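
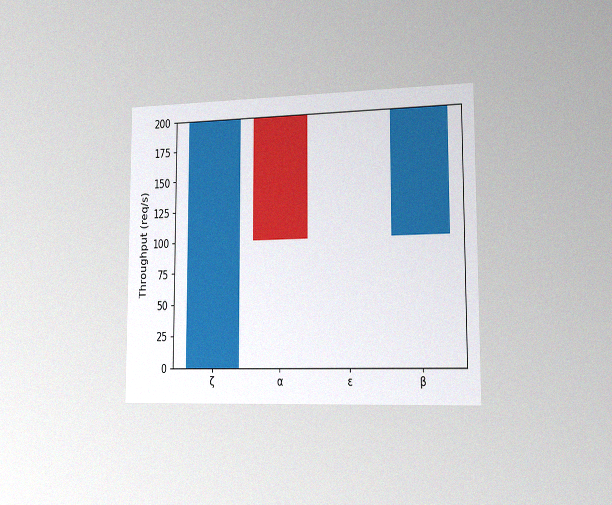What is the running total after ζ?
The chart is viewed slightly from the right, with some photo noise. After ζ the running total reaches 200req/s.

200req/s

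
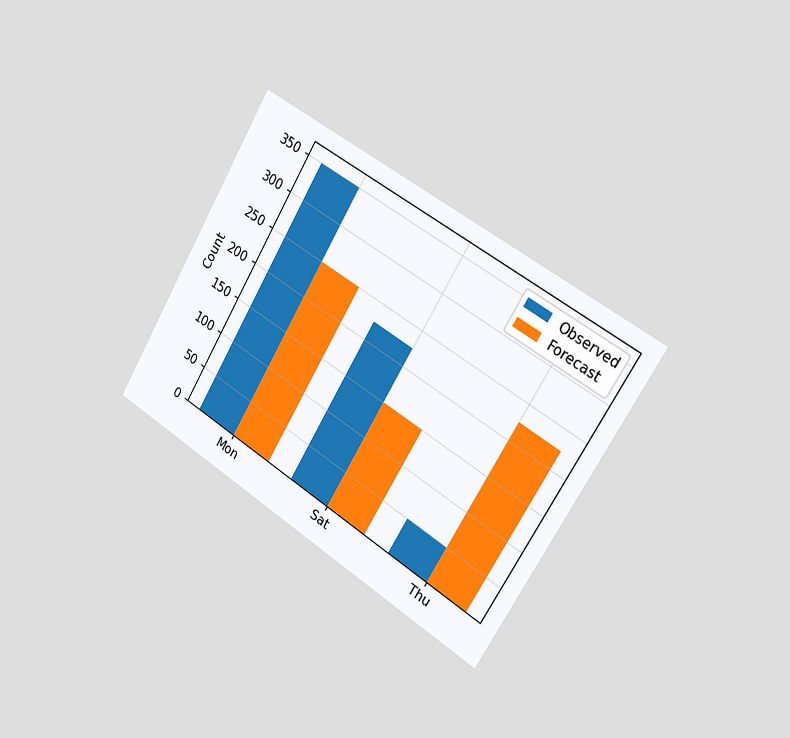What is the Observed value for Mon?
The chart is tilted about 31° clockwise and viewed slightly from the right. The Observed bar at Mon reaches 350 on the y-axis.

350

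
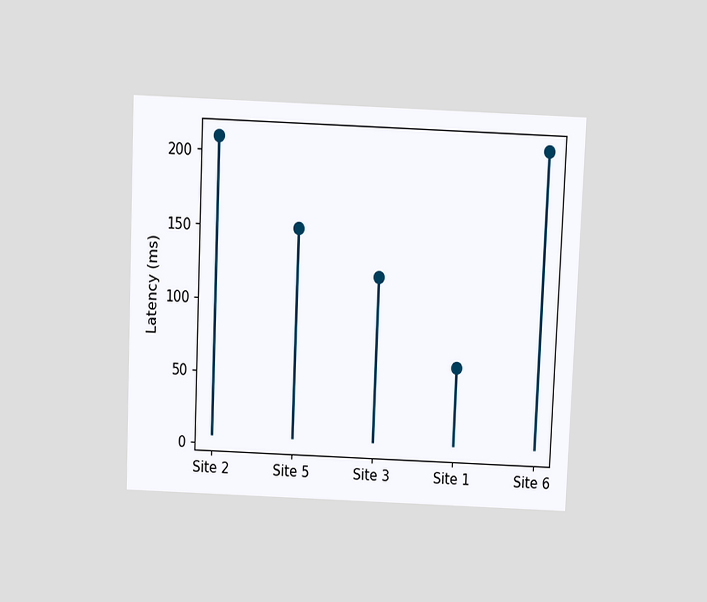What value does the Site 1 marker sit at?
The chart is tilted about 2° clockwise and viewed slightly from above. The Site 1 marker sits at 60ms.

60ms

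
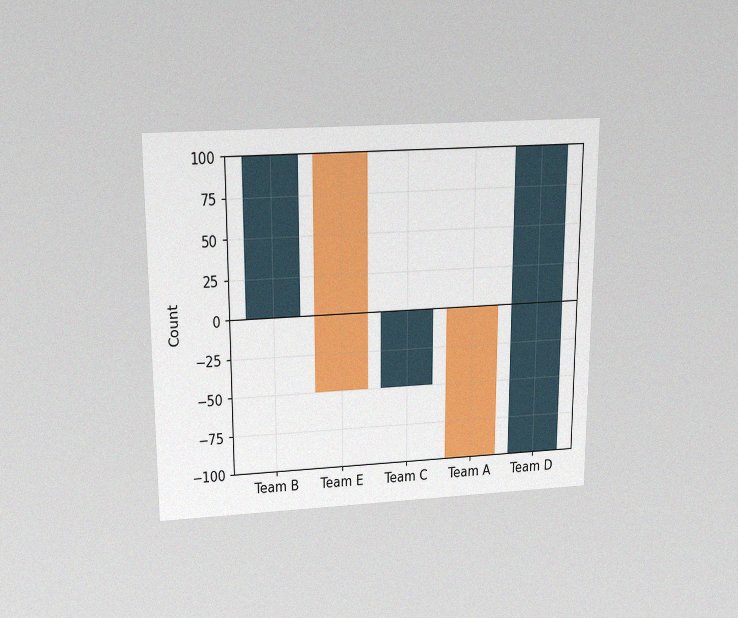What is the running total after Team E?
-50

The chart is viewed slightly from above, with some photo noise. After Team E the running total reaches -50.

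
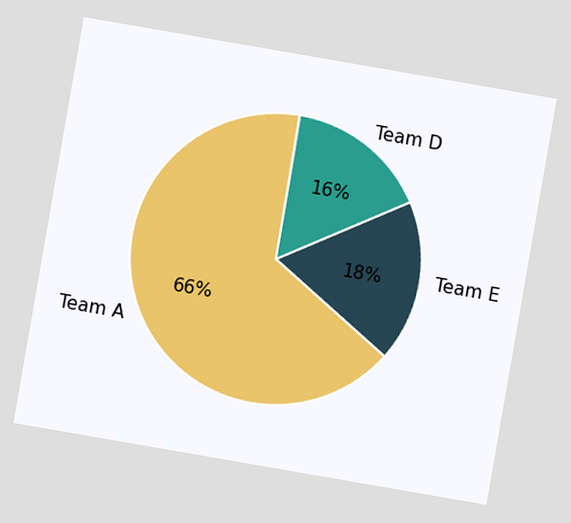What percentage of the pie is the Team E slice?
The chart is tilted about 10° clockwise. The Team E slice takes up 18% of the pie.

18%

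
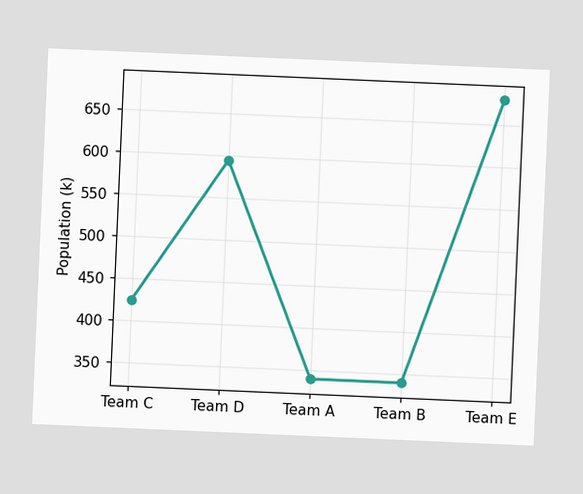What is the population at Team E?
680k

The chart is tilted about 2° clockwise. At Team E, the line is at 680k.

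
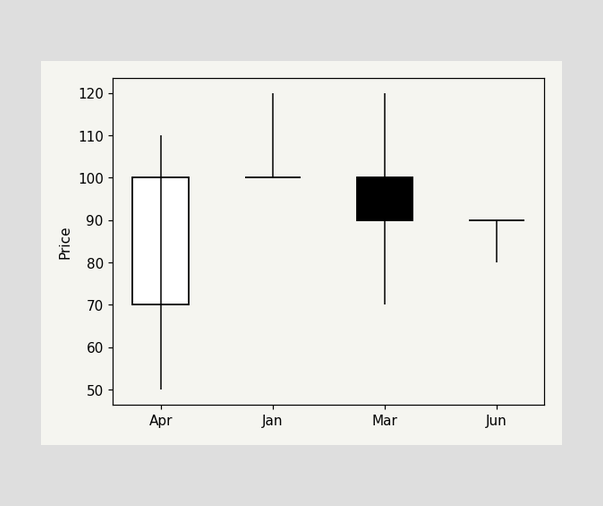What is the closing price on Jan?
100

The Jan candle closes at 100.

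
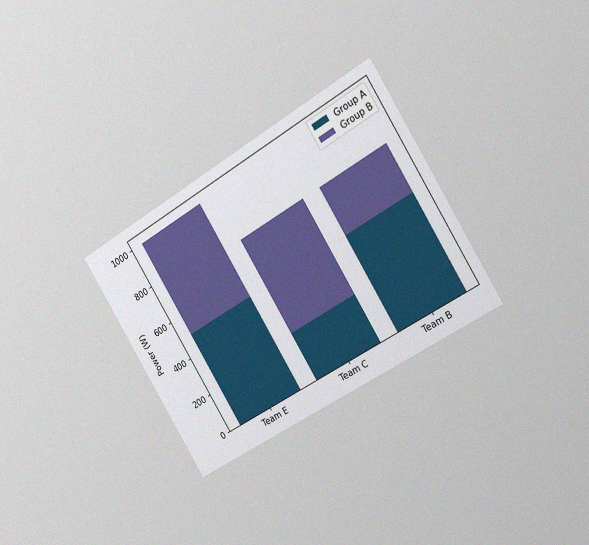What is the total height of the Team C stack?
The chart is tilted about 32° counter-clockwise and viewed slightly from the right, with some photo noise. The Team C stack's top reaches 750W on the y-axis.

750W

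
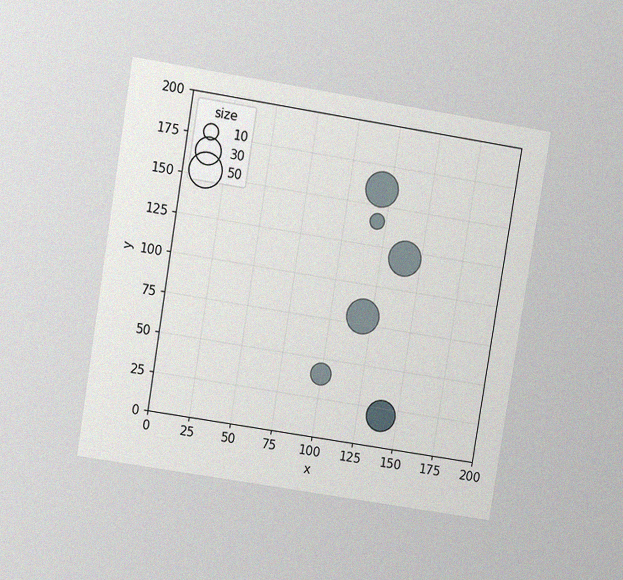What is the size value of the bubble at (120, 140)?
The chart is tilted about 9° clockwise and viewed at a slight angle, with some photo noise. Matching the bubble at (120, 140) against the size legend gives 10.

10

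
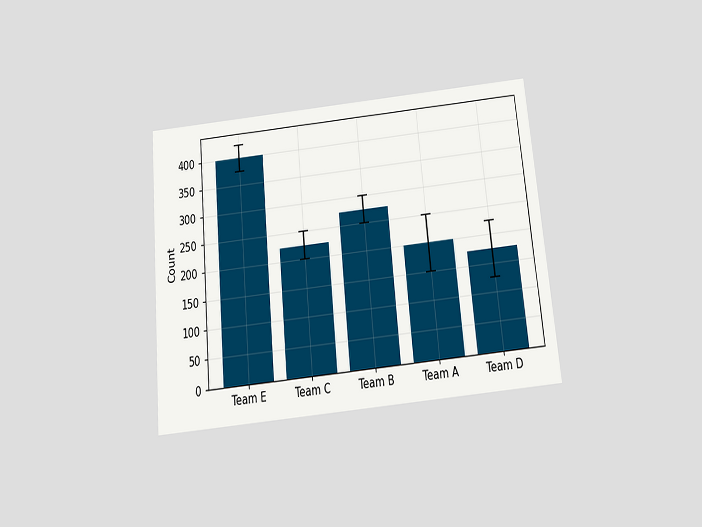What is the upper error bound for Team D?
The chart is tilted about 5° counter-clockwise and viewed slightly from below. The Team D bar's upper whisker reaches 225.

225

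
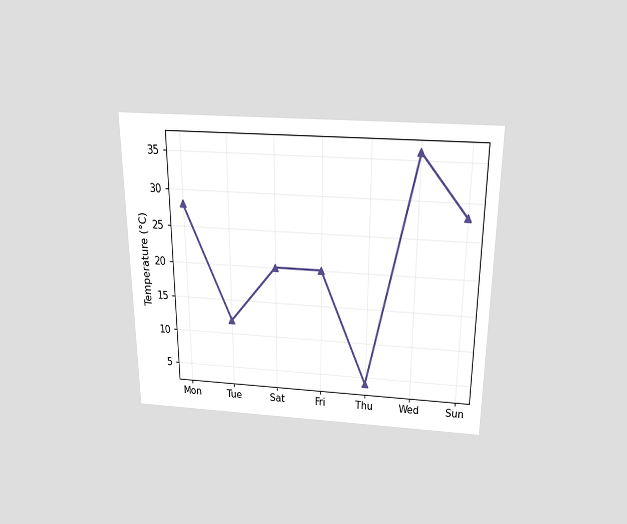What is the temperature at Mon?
The chart is viewed slightly from above. At Mon, the line is at 28°C.

28°C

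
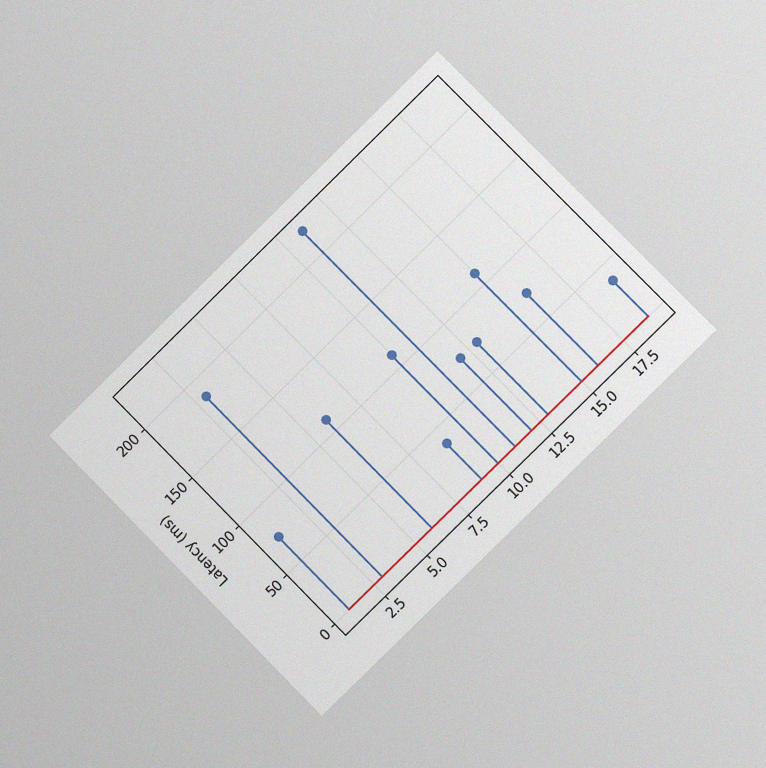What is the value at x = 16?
74ms

The chart is tilted about 45° counter-clockwise and viewed slightly from the right, with some photo noise. The stem at x=16 reaches 74ms.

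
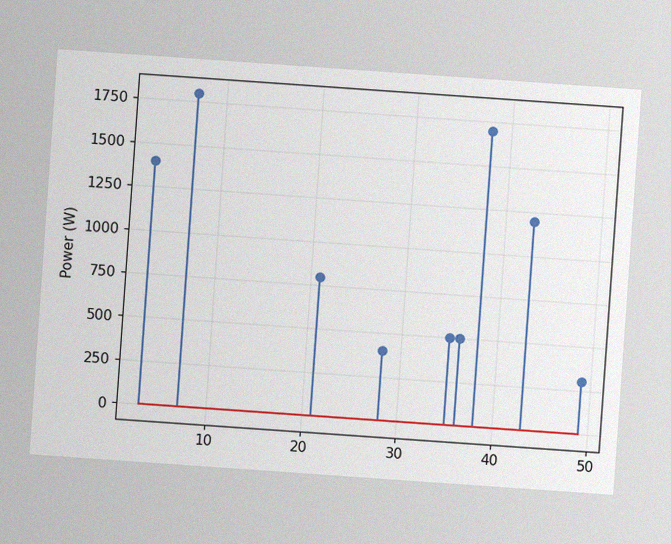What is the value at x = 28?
The chart is tilted about 4° clockwise, with some photo noise. The stem at x=28 reaches 400W.

400W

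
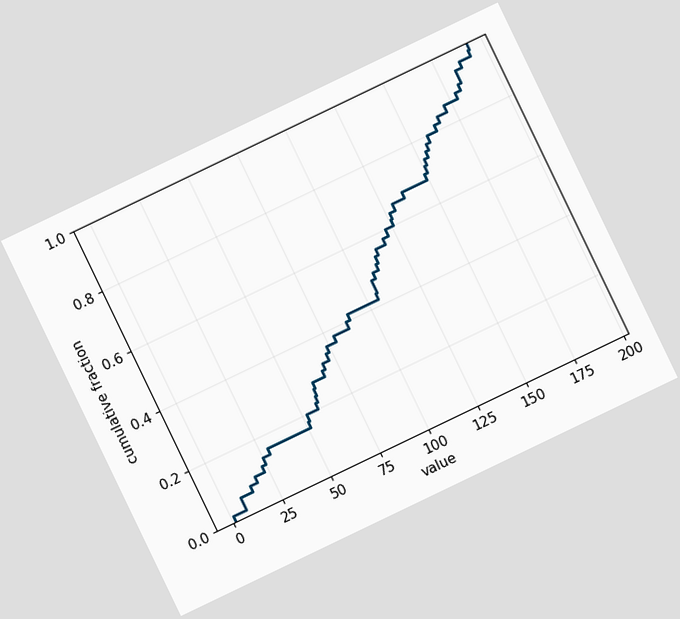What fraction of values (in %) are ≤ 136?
The chart is tilted about 26° counter-clockwise. At x=136 the ECDF step is at 68%.

68%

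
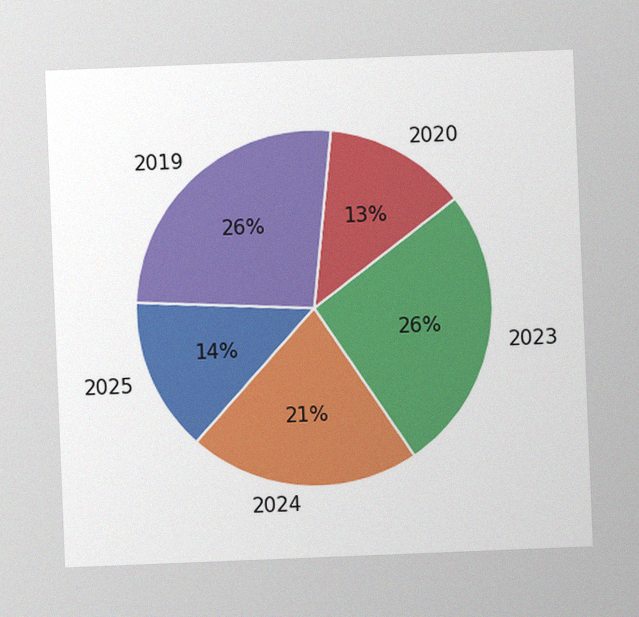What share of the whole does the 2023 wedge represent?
26%

The chart is tilted about 2° counter-clockwise, with some photo noise. The 2023 slice takes up 26% of the pie.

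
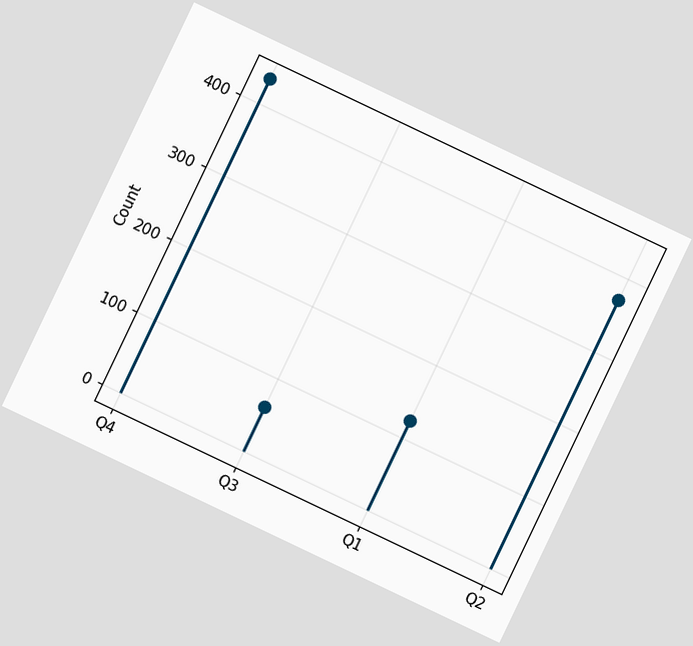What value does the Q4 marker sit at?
434

The chart is tilted about 25° clockwise. The Q4 marker sits at 434.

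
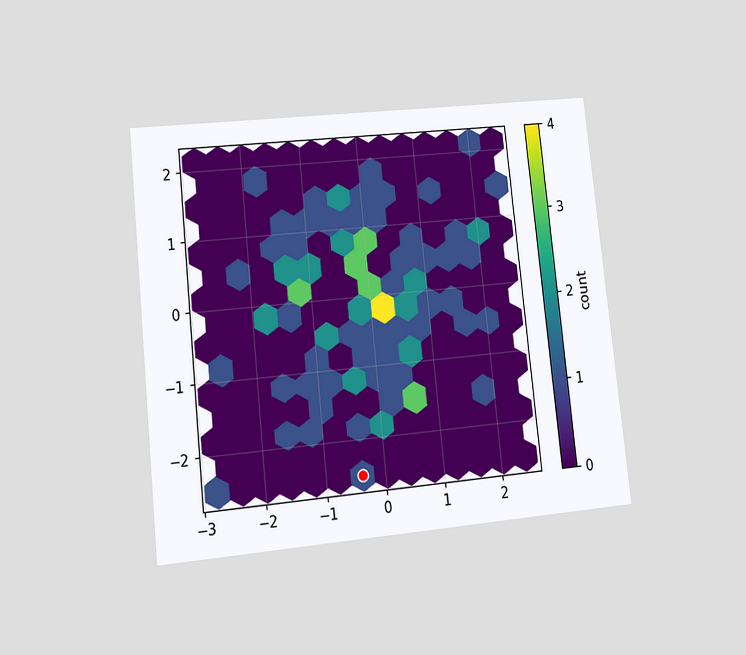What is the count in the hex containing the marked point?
1

The chart is tilted about 6° counter-clockwise and viewed at a slight angle. The marked hex reads 1 on the colorbar.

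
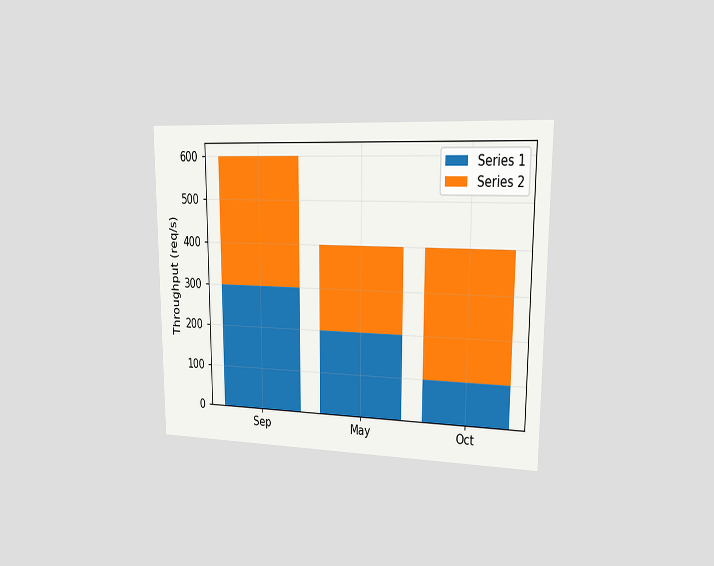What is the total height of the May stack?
The chart is viewed slightly from the right. The May stack's top reaches 400req/s on the y-axis.

400req/s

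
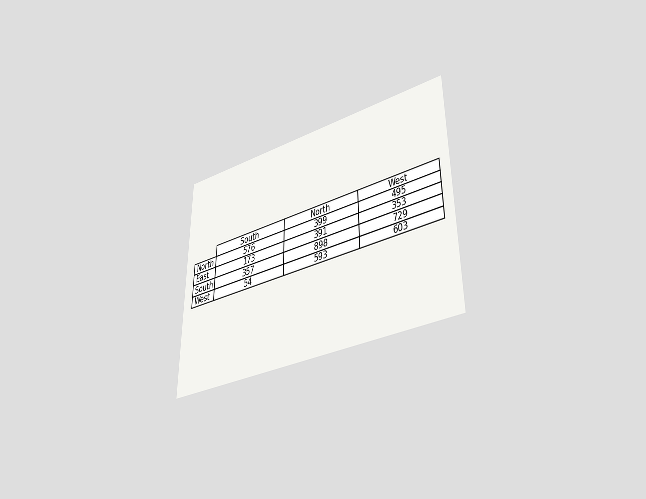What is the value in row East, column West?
353

The chart is viewed slightly from below. The (East, West) cell reads 353.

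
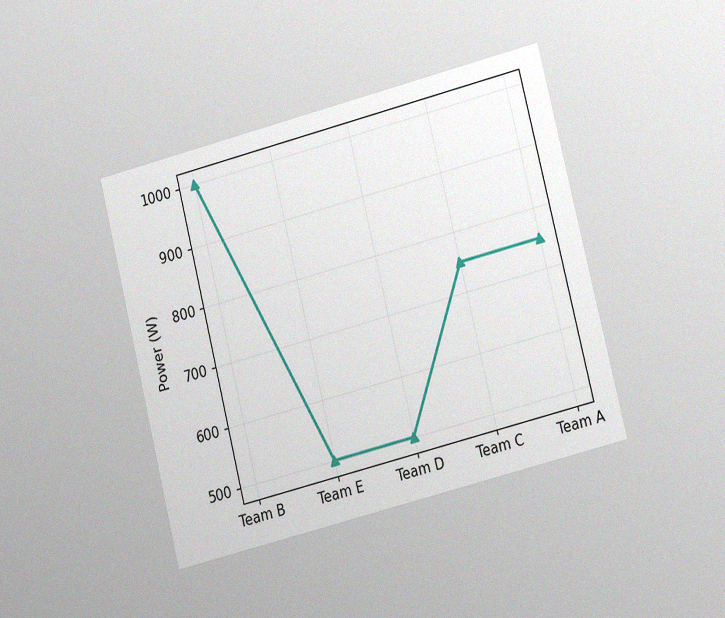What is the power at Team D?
500W

The chart is tilted about 14° counter-clockwise and viewed at a slight angle, with some photo noise. At Team D, the line is at 500W.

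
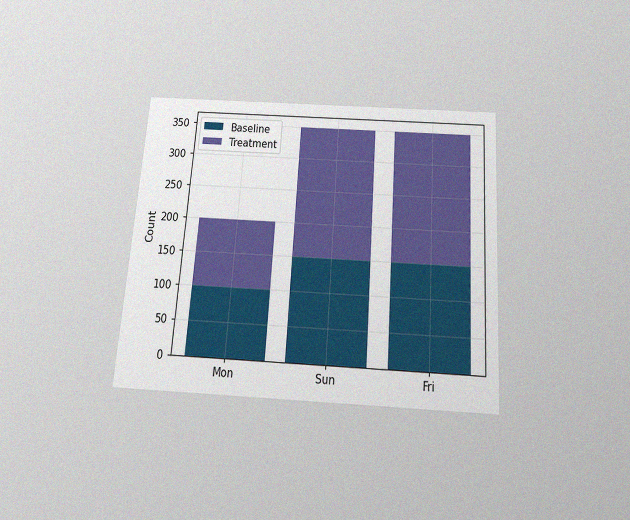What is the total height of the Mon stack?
200

The chart is tilted about 4° clockwise and viewed slightly from below, with some photo noise. The Mon stack's top reaches 200 on the y-axis.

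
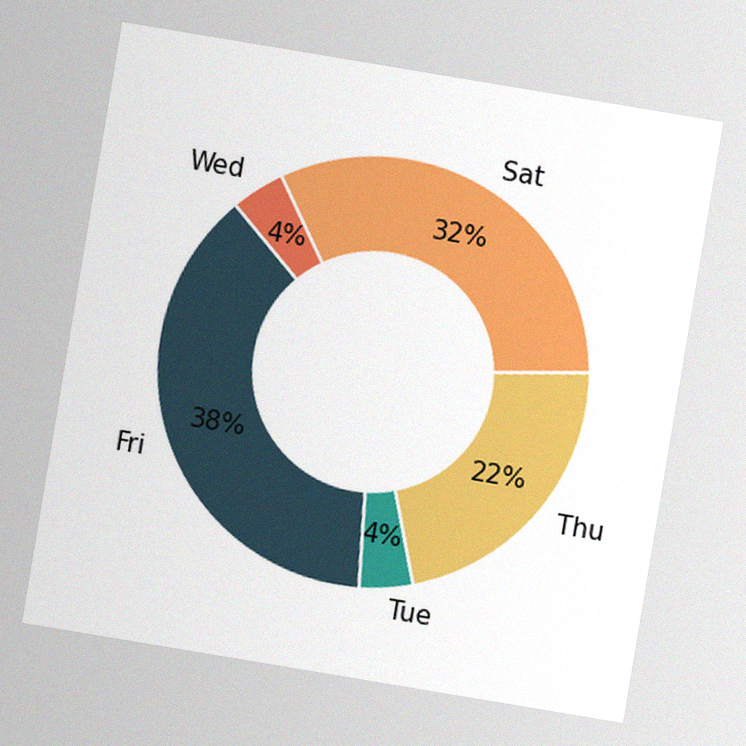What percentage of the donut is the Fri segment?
38%

The chart is tilted about 9° clockwise, with some photo noise. The Fri segment takes up 38% of the ring.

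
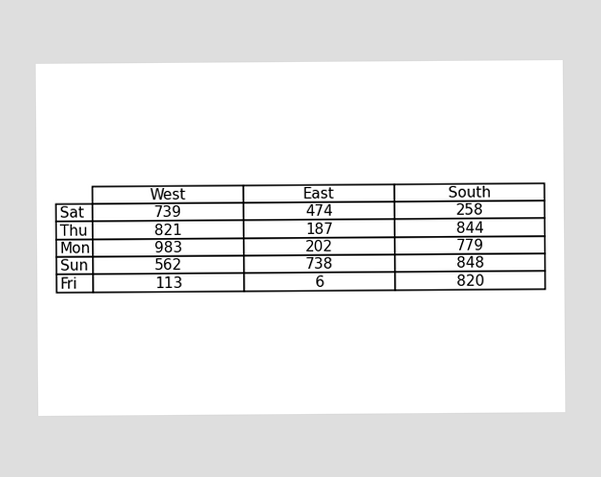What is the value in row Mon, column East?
The (Mon, East) cell reads 202.

202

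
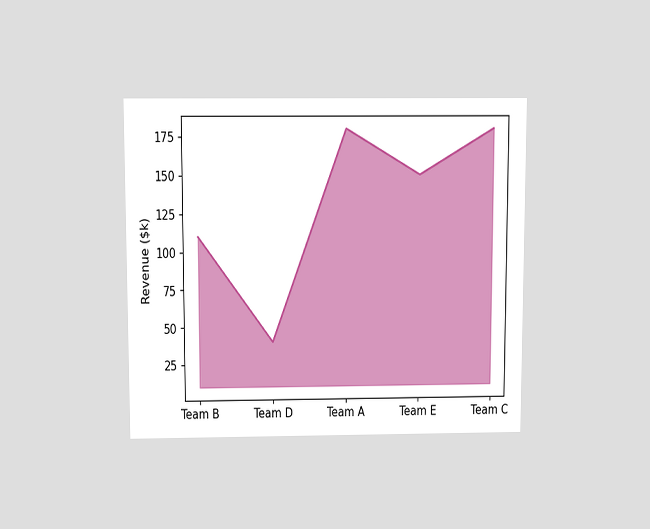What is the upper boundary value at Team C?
$180k

The chart is viewed slightly from above. At Team C the upper boundary is at $180k.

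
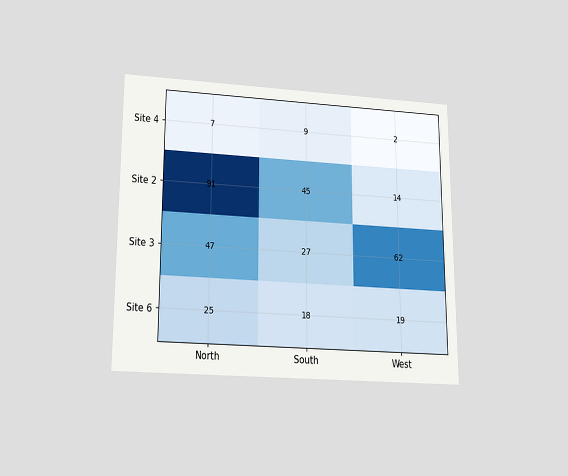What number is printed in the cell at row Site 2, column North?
91

The chart is viewed slightly from below. The (Site 2, North) cell reads 91.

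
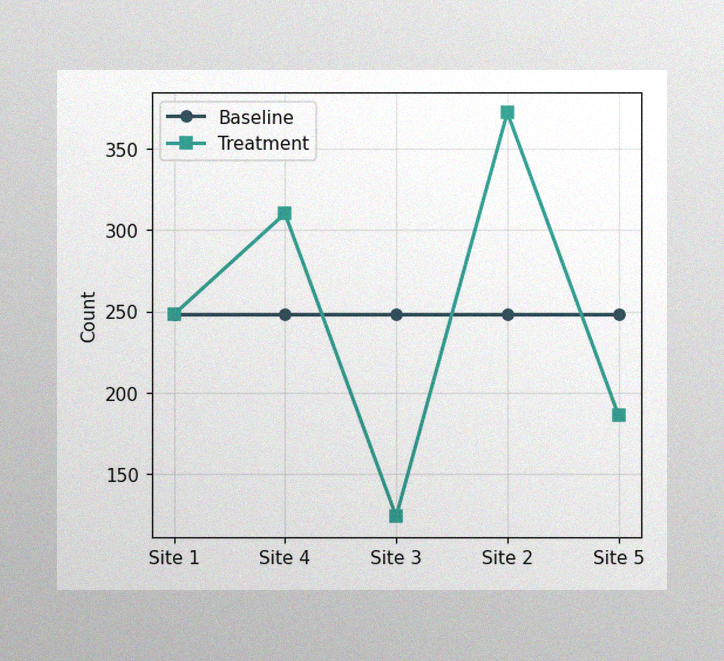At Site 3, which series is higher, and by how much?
The image has some photo noise and uneven lighting. At Site 3, Baseline sits above the other line by 124.

Baseline, by 124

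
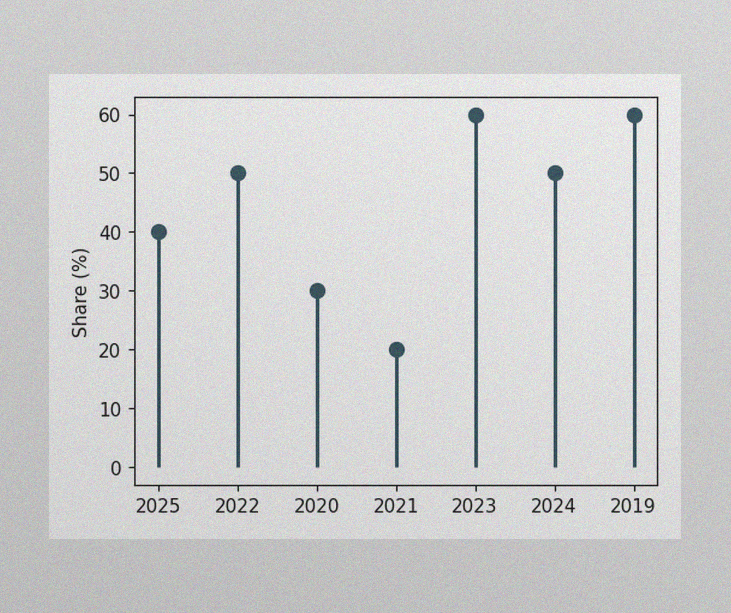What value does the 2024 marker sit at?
50%

The image has some photo noise and uneven lighting. The 2024 marker sits at 50%.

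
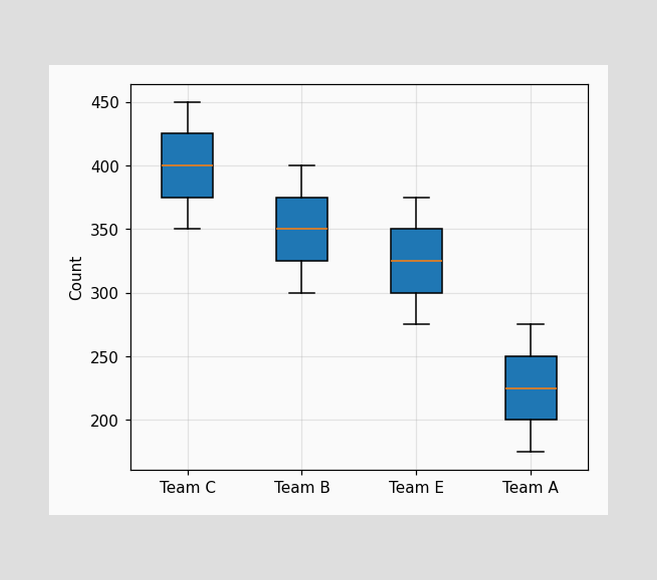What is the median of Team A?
The median line in the Team A box sits at 225.

225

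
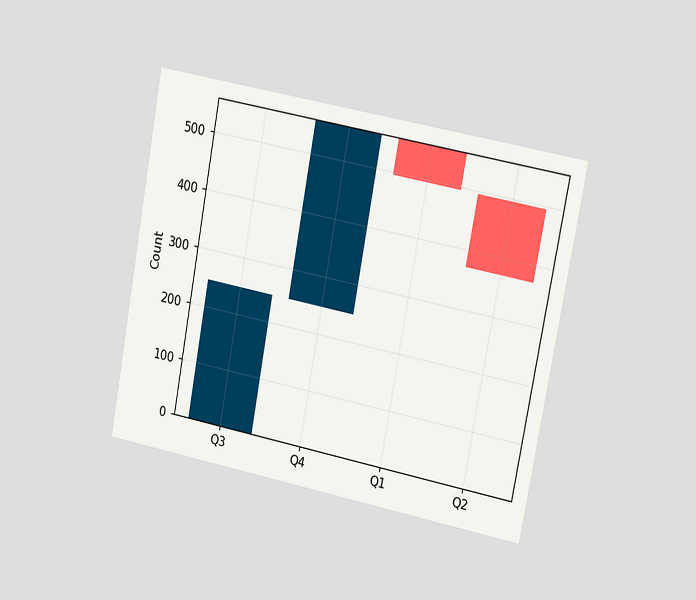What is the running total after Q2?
372

The chart is tilted about 10° clockwise and viewed slightly from the right. After Q2 the running total reaches 372.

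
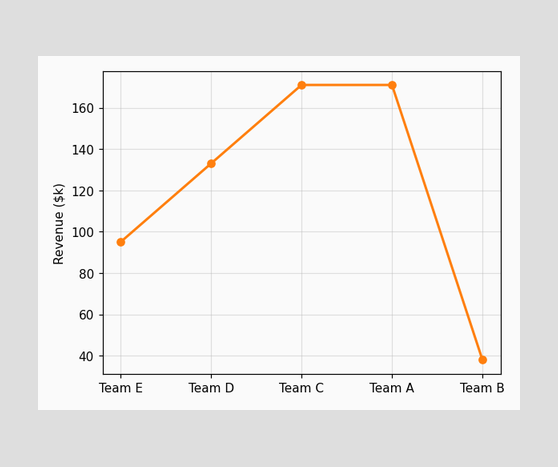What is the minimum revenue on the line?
$38k

The lowest point is at Team B, and reading across to the y-axis gives $38k.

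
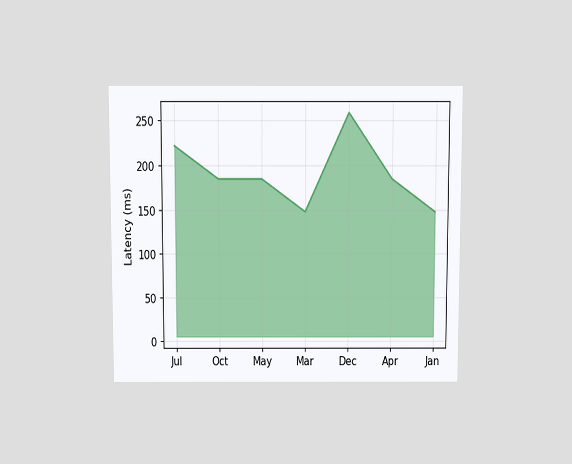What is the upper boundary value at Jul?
The chart is viewed slightly from above. At Jul the upper boundary is at 222ms.

222ms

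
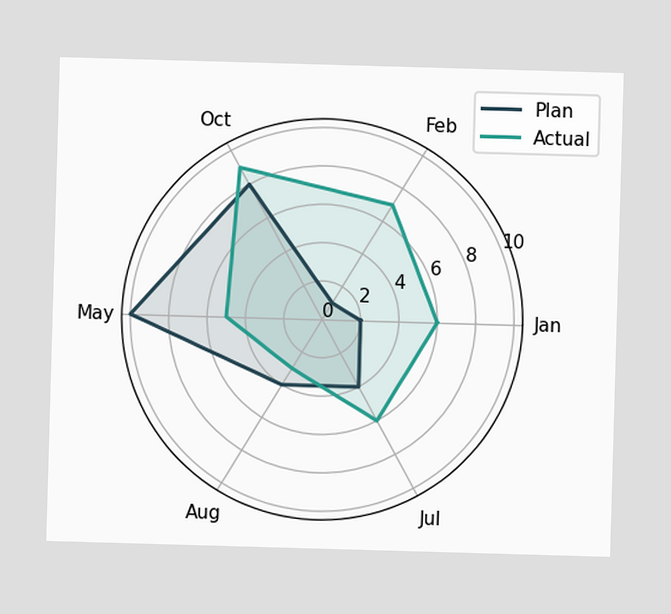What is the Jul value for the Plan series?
On the Jul axis, Plan reaches 4.

4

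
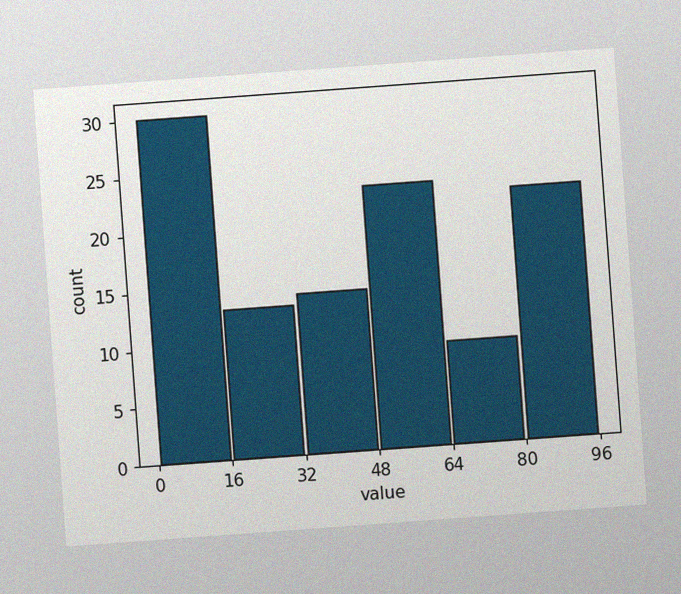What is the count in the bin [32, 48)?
The chart is tilted about 4° counter-clockwise, with some photo noise. The [32, 48) bin has height 14.

14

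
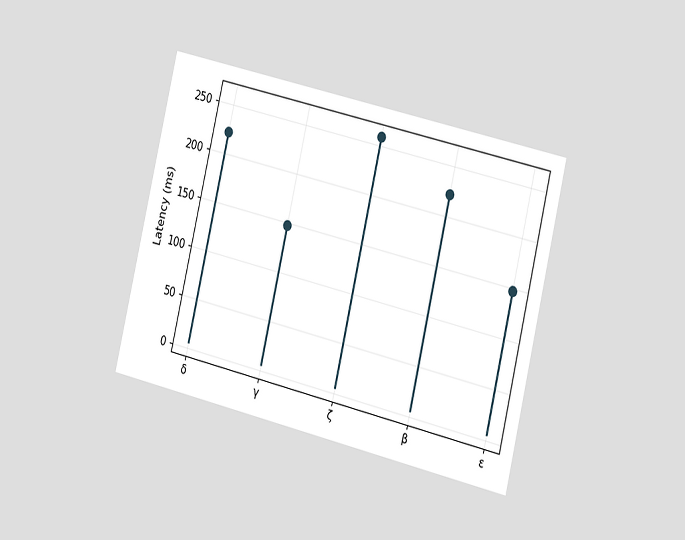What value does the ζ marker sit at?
The chart is tilted about 13° clockwise and viewed slightly from the right. The ζ marker sits at 259ms.

259ms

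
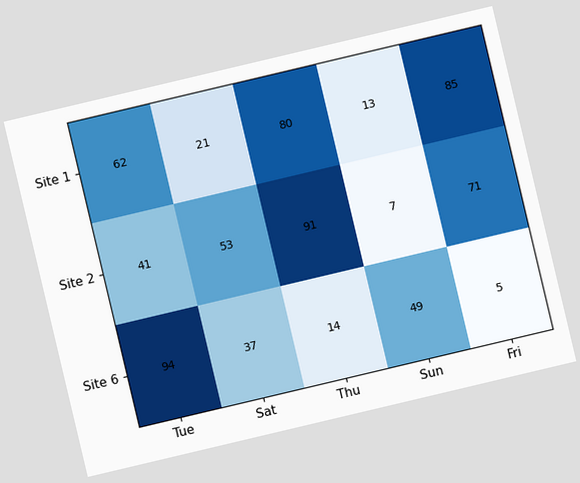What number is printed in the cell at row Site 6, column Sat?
37

The chart is tilted about 13° counter-clockwise. The (Site 6, Sat) cell reads 37.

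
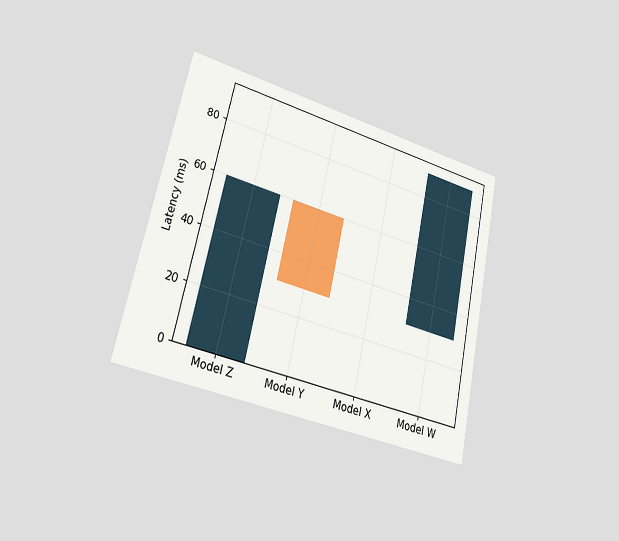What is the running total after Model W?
90ms

The chart is tilted about 12° clockwise and viewed slightly from the left. After Model W the running total reaches 90ms.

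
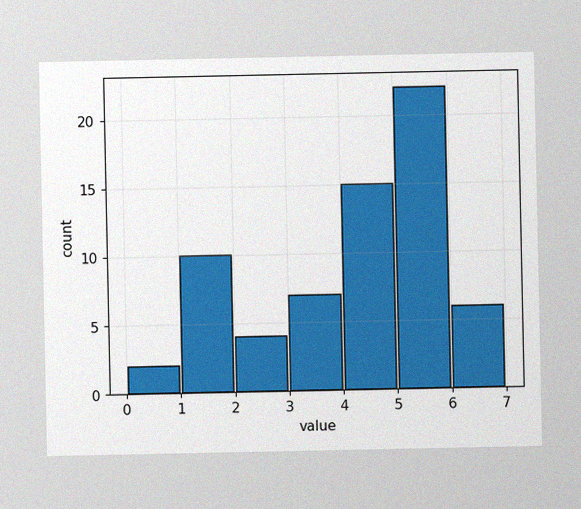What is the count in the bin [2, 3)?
4

The image has some photo noise and uneven lighting. The [2, 3) bin has height 4.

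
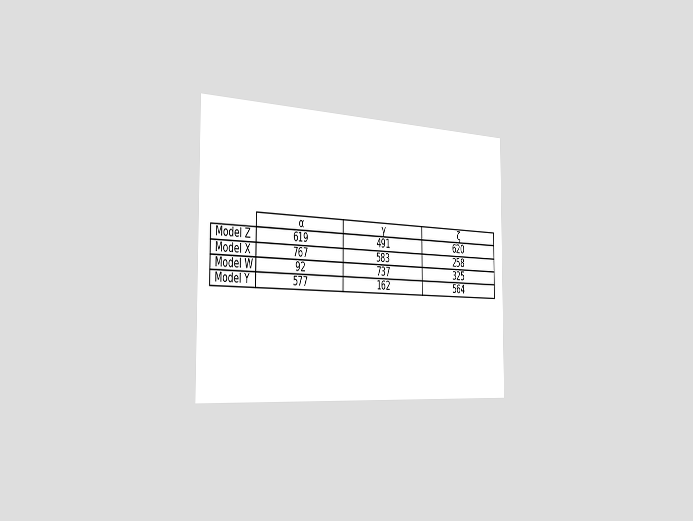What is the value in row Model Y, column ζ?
564

The chart is viewed slightly from the left. The (Model Y, ζ) cell reads 564.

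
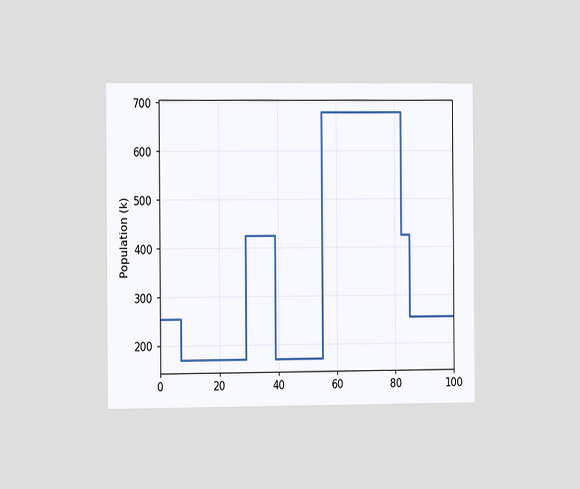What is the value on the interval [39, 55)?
170k

The chart is viewed at a slight angle. On [39, 55) the step sits at 170k.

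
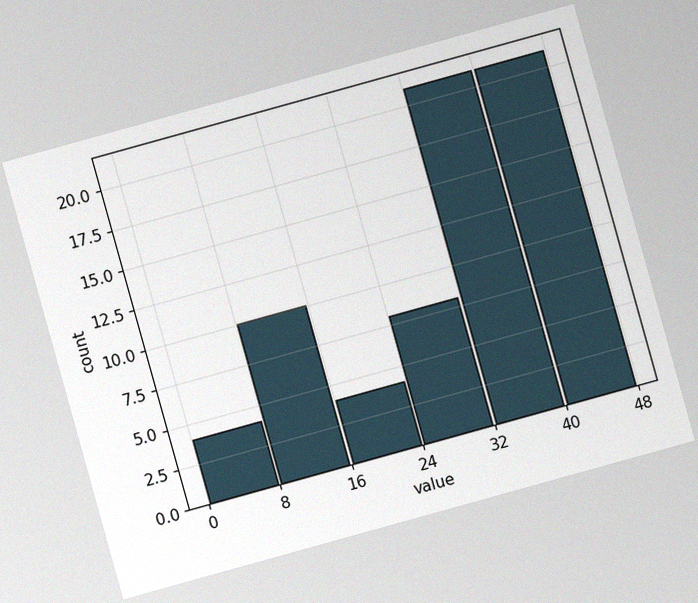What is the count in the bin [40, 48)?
The chart is tilted about 16° counter-clockwise, with some photo noise. The [40, 48) bin has height 21.

21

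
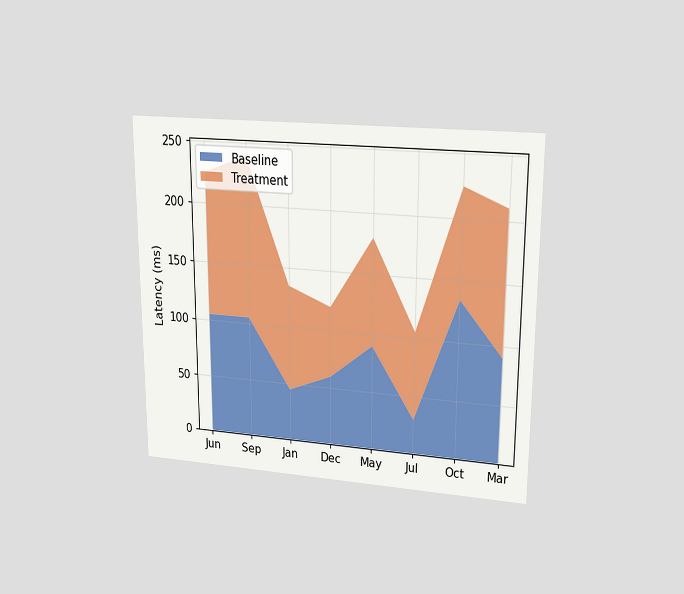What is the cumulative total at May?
180ms

The chart is viewed at a slight angle. The stacked total at May reaches 180ms.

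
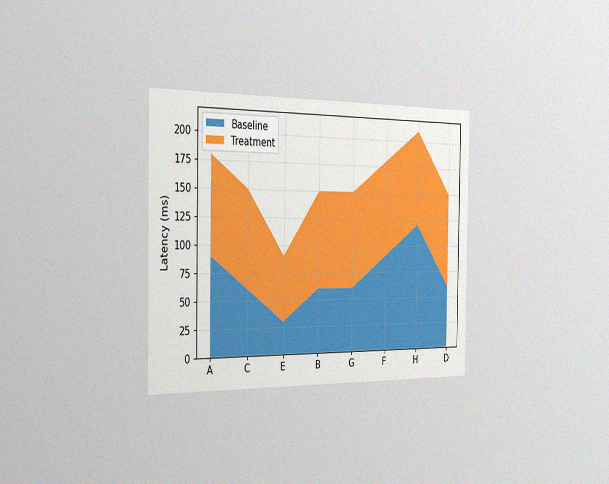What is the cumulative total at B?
The chart is viewed slightly from the left, with some photo noise. The stacked total at B reaches 150ms.

150ms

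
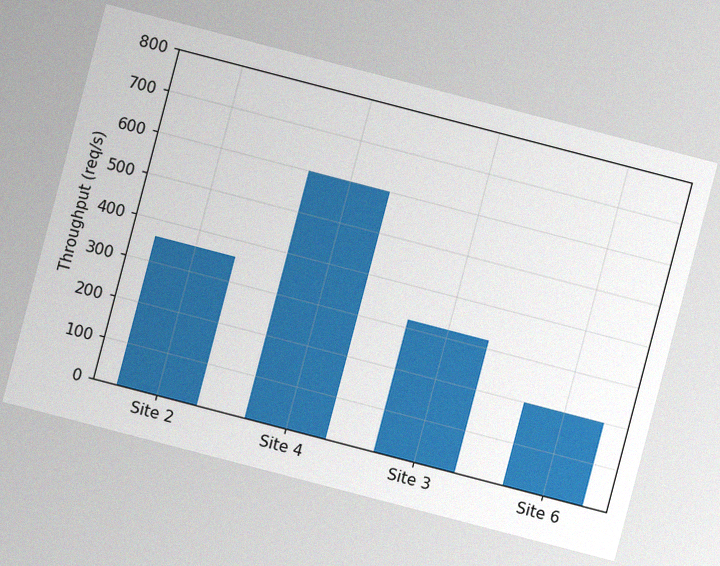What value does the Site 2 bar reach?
The chart is tilted about 15° clockwise, with some photo noise. Reading along the chart's y-axis, the Site 2 bar reaches 360req/s.

360req/s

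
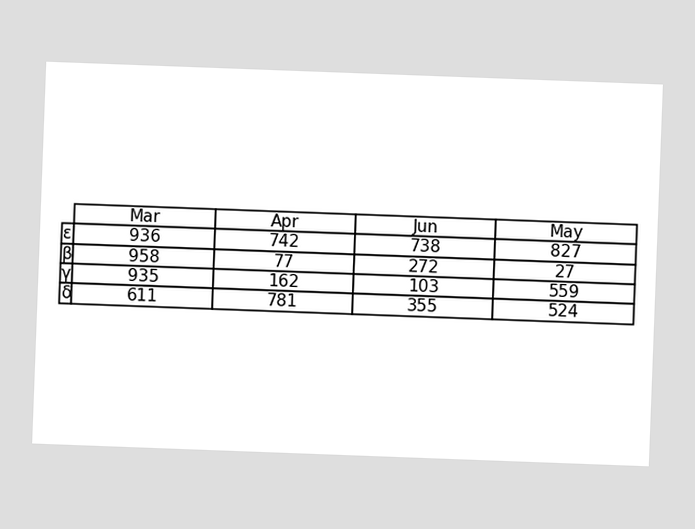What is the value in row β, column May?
27

The chart is tilted about 2° clockwise. The (β, May) cell reads 27.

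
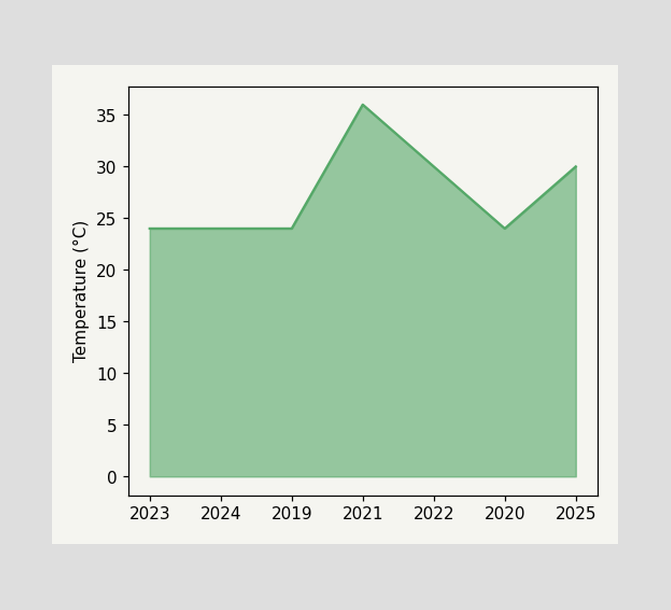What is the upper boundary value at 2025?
At 2025 the upper boundary is at 30°C.

30°C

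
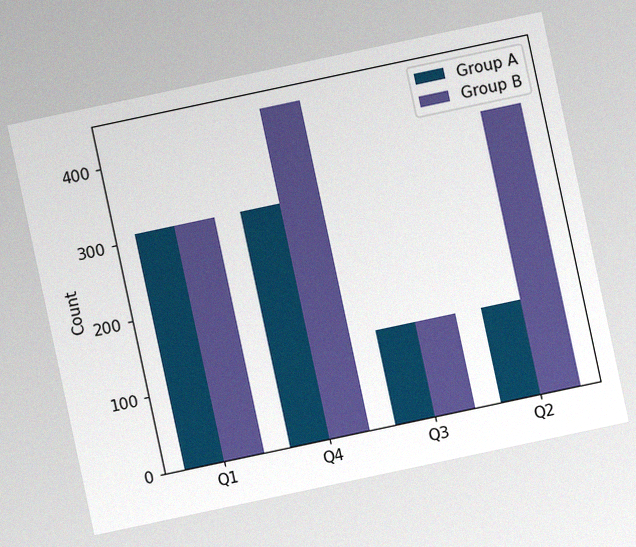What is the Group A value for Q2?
124

The chart is tilted about 12° counter-clockwise, with some photo noise. The Group A bar at Q2 reaches 124 on the y-axis.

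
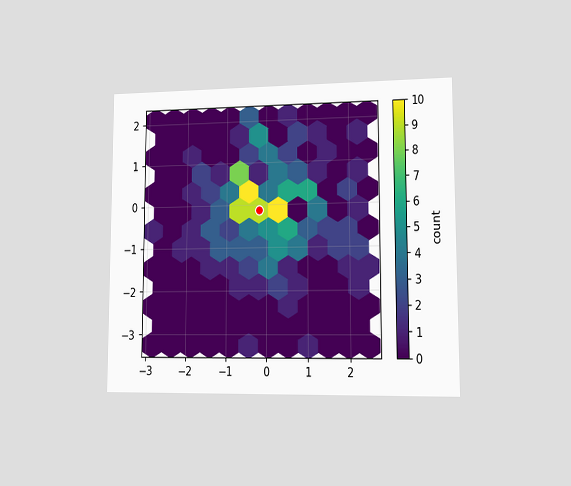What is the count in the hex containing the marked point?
9

The chart is viewed at a slight angle. The marked hex reads 9 on the colorbar.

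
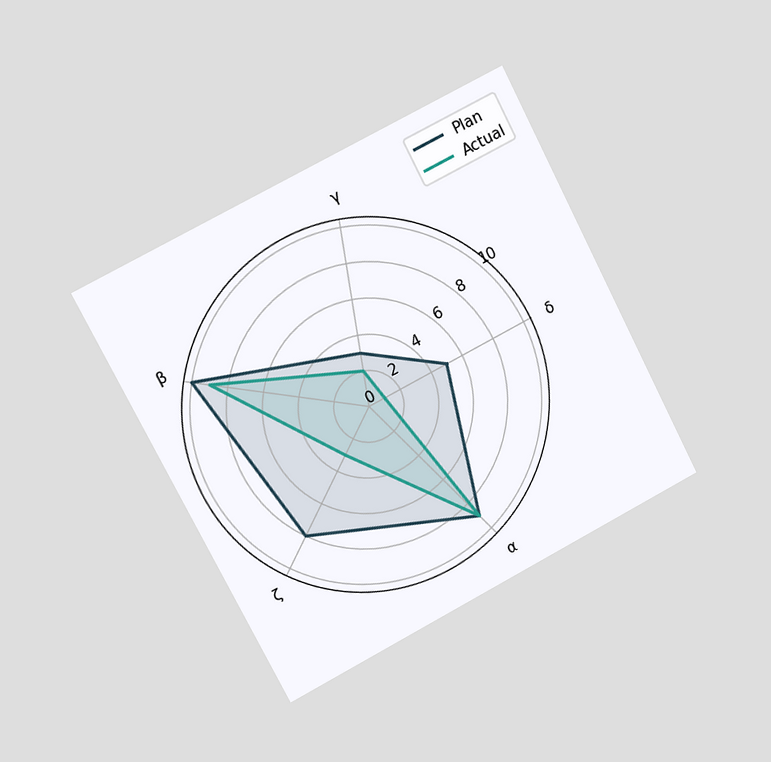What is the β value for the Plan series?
10

The chart is tilted about 27° counter-clockwise and viewed slightly from the left. On the β axis, Plan reaches 10.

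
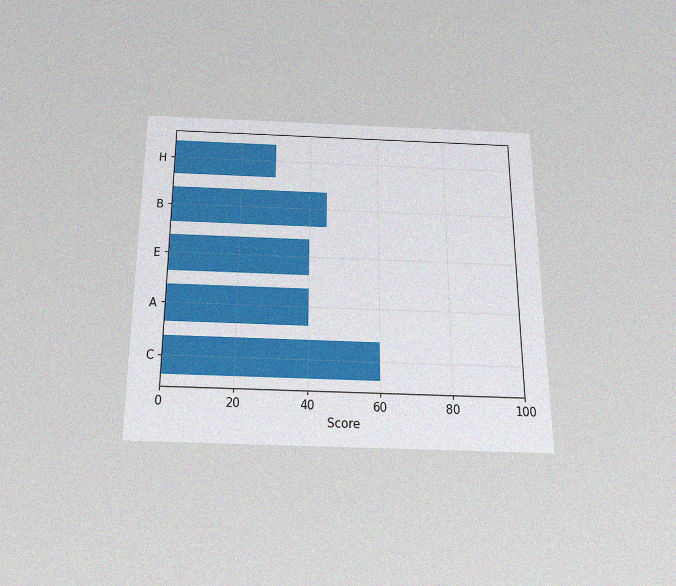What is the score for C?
60

The chart is viewed slightly from below, with some photo noise. Reading along the chart's x-axis, the C bar reaches 60.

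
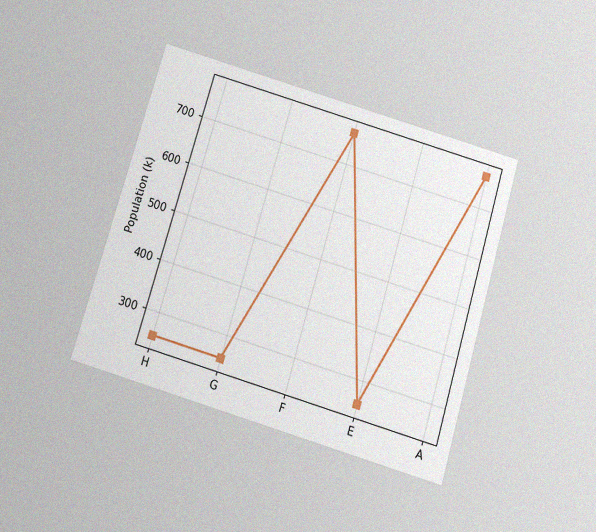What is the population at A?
765k

The chart is tilted about 17° clockwise and viewed slightly from below, with some photo noise. At A, the line is at 765k.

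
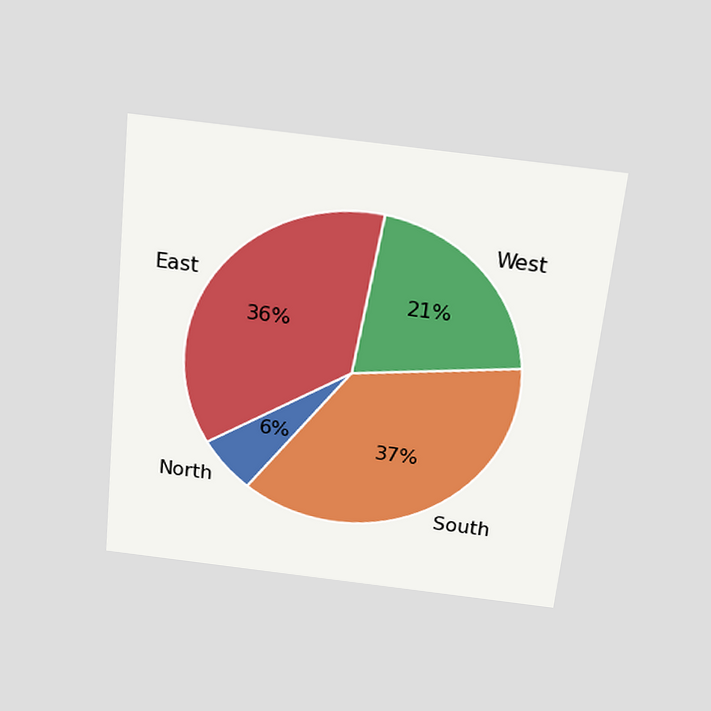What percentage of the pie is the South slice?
37%

The chart is tilted about 6° clockwise and viewed slightly from above. The South slice takes up 37% of the pie.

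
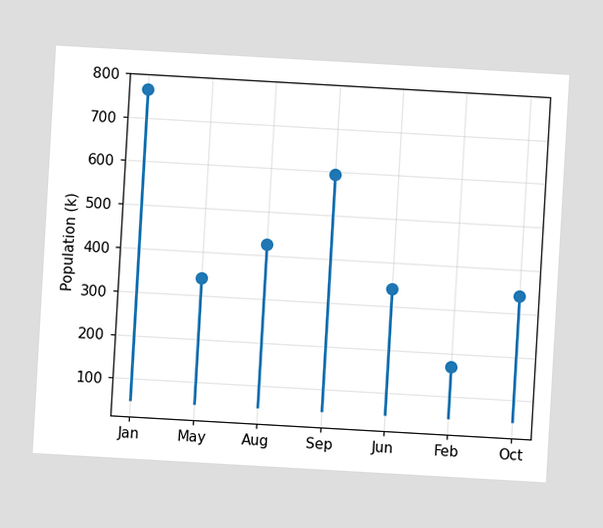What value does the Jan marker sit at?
The chart is tilted about 3° clockwise. The Jan marker sits at 765k.

765k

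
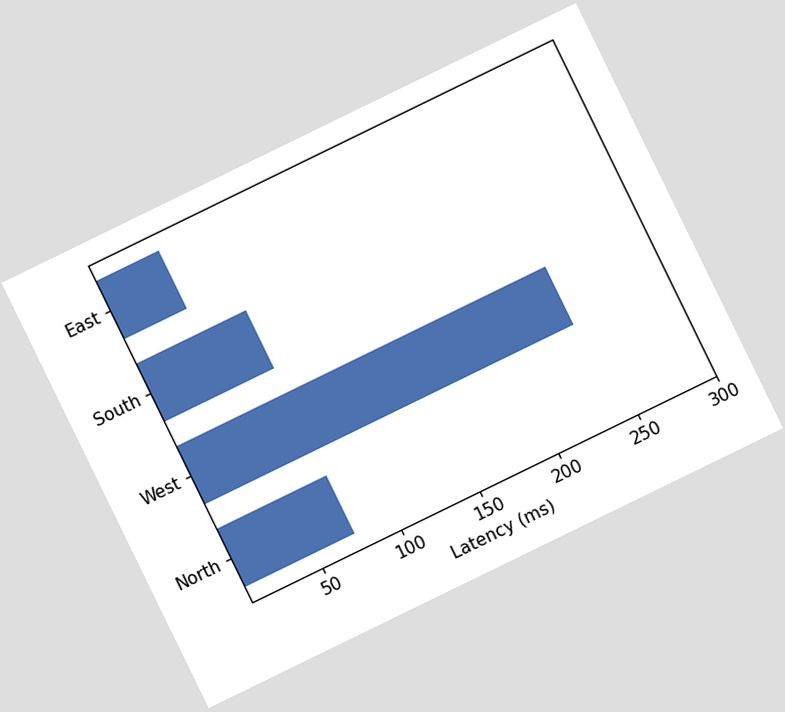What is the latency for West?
240ms

The chart is tilted about 26° counter-clockwise. Reading along the chart's x-axis, the West bar reaches 240ms.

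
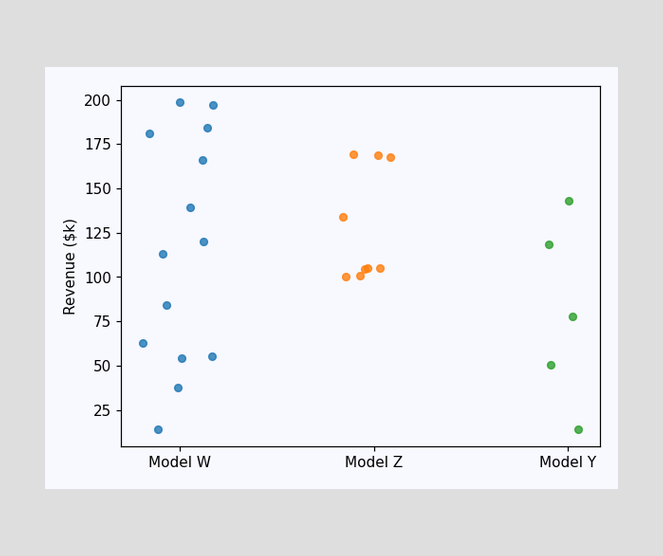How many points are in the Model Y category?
5

Counting the markers in the Model Y column gives 5.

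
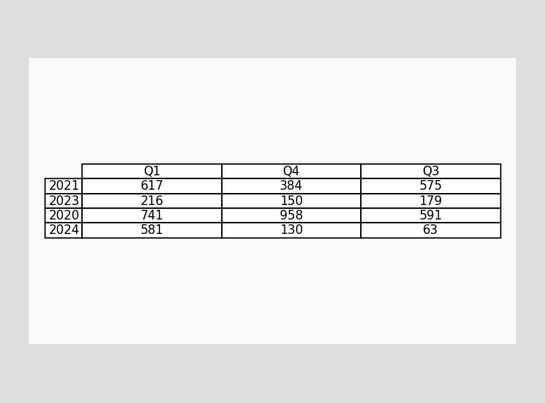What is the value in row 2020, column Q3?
The (2020, Q3) cell reads 591.

591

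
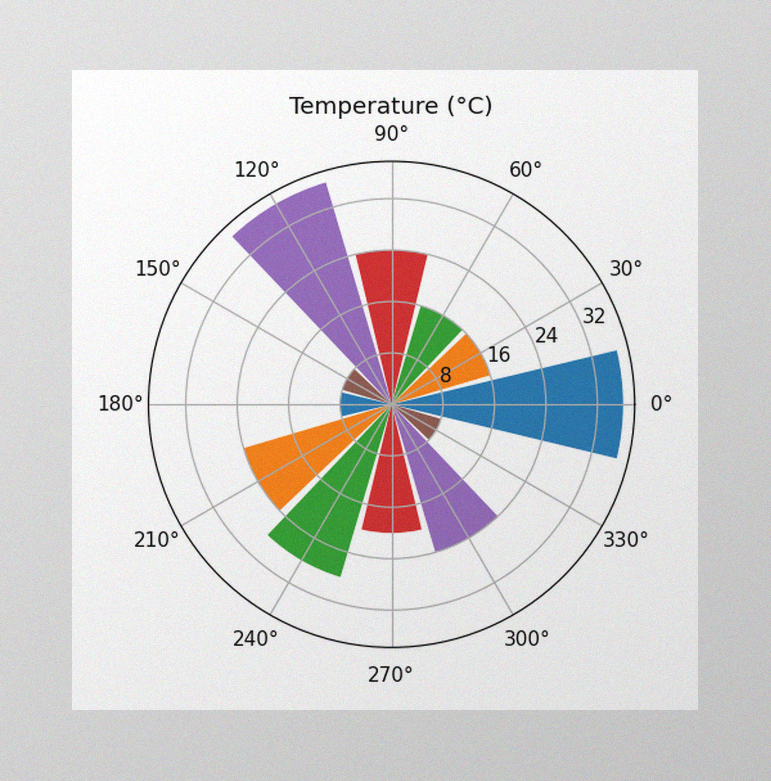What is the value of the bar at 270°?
The image has some photo noise and uneven lighting. The bar at 270° reaches 20°C on the radial axis.

20°C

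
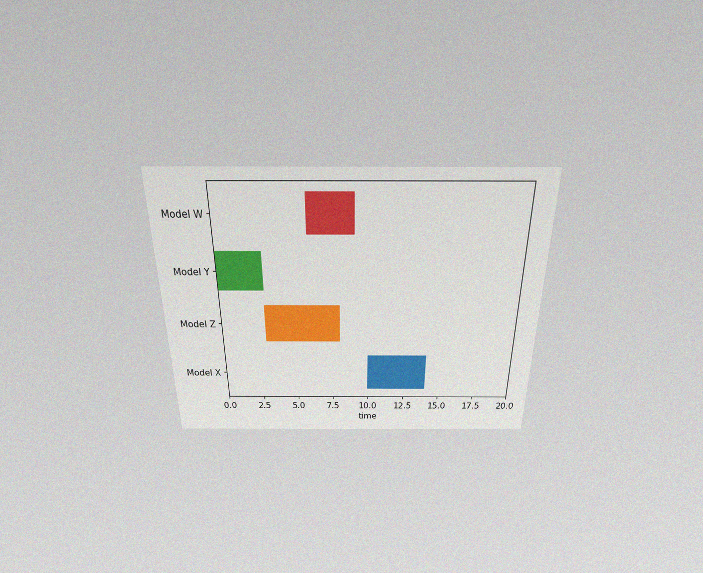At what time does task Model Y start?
The chart is viewed slightly from above, with some photo noise. The Model Y bar begins at t=0.

0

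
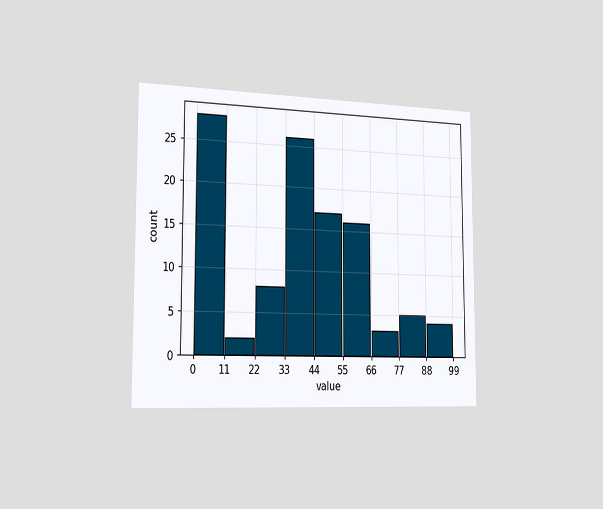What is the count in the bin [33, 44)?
26

The chart is viewed slightly from the left. The [33, 44) bin has height 26.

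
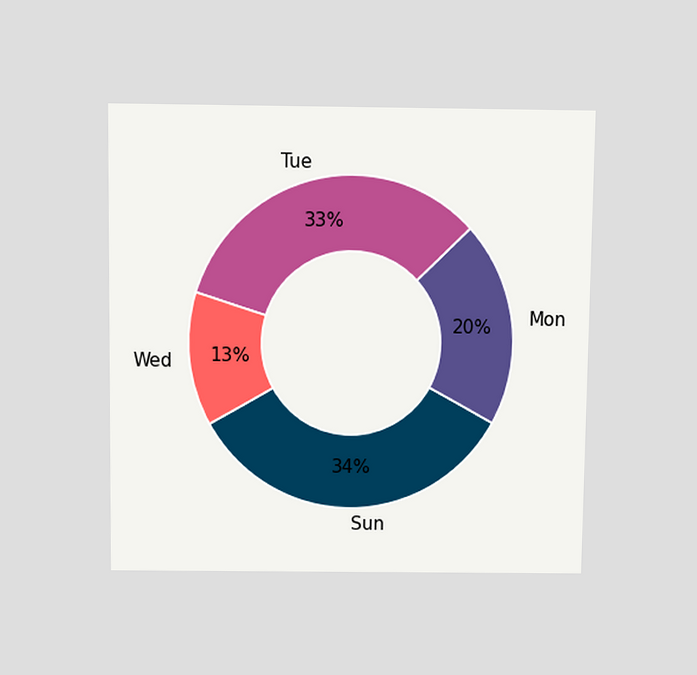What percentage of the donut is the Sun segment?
The chart is viewed slightly from above. The Sun segment takes up 34% of the ring.

34%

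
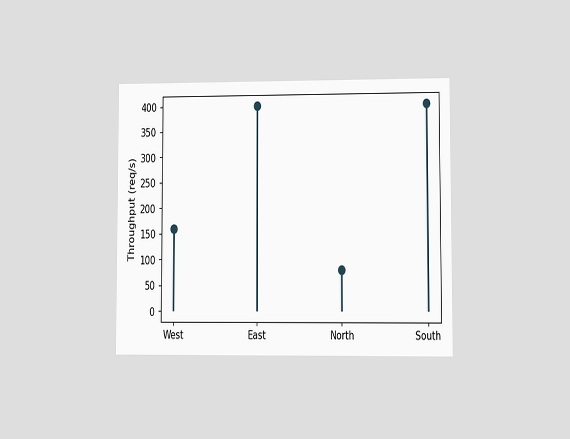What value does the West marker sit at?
The chart is viewed at a slight angle. The West marker sits at 160req/s.

160req/s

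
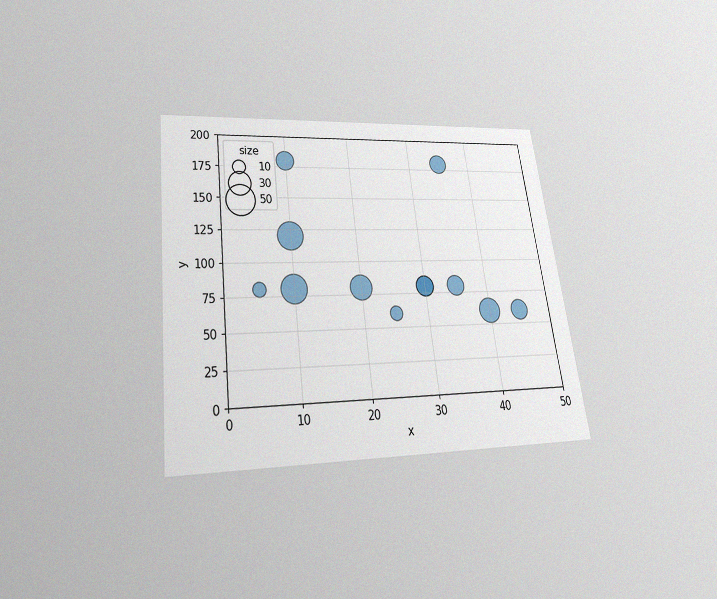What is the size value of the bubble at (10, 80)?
The chart is tilted about 7° counter-clockwise and viewed slightly from below, with some photo noise. Matching the bubble at (10, 80) against the size legend gives 40.

40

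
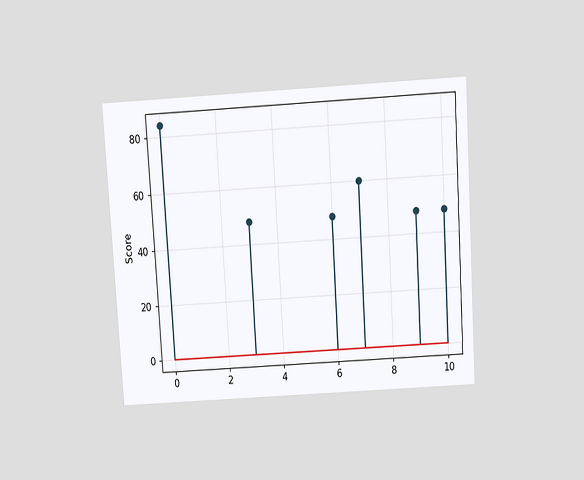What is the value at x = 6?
The chart is tilted about 4° counter-clockwise and viewed slightly from above. The stem at x=6 reaches 48.

48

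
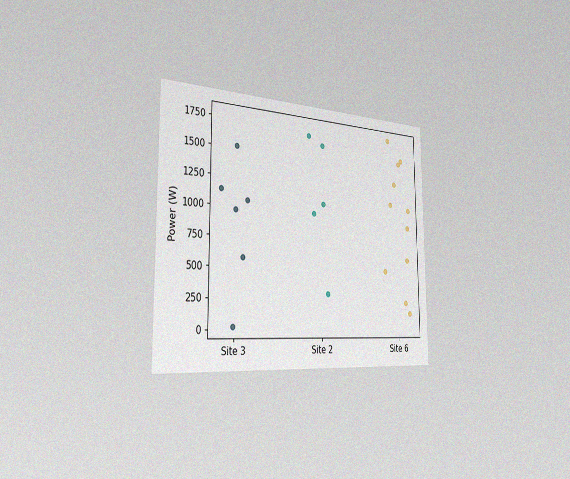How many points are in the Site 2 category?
5

The chart is viewed slightly from the left, with some photo noise. Counting the markers in the Site 2 column gives 5.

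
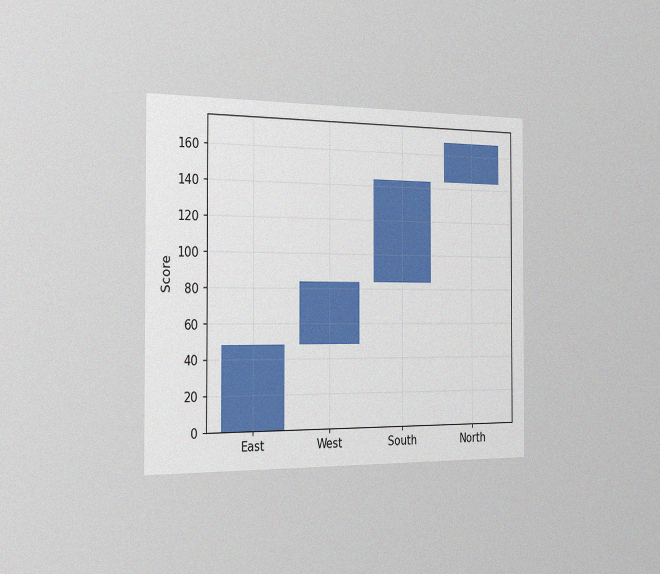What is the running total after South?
The chart is viewed slightly from the left, with some photo noise. After South the running total reaches 144.

144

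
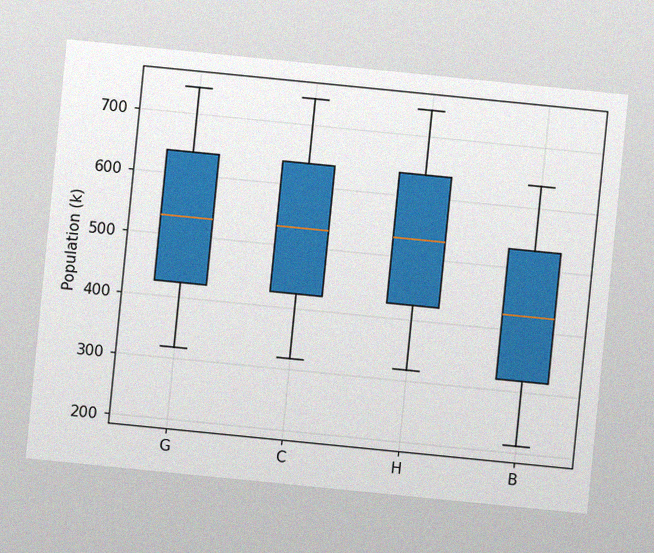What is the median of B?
The chart is tilted about 6° clockwise, with some photo noise. The median line in the B box sits at 424k.

424k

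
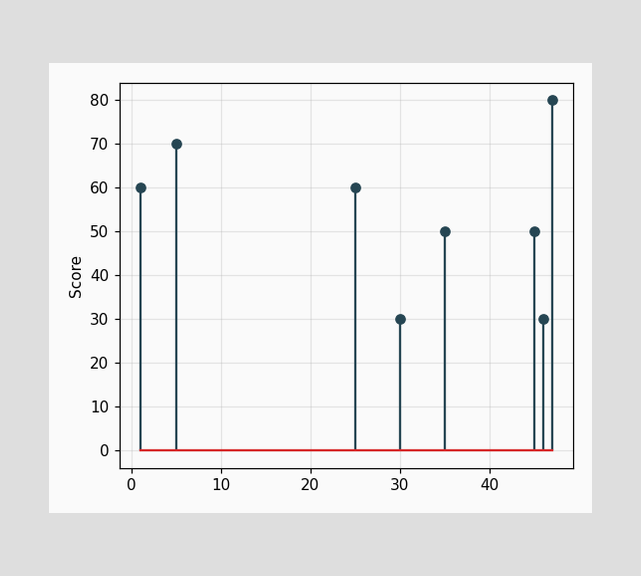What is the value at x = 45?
50

The stem at x=45 reaches 50.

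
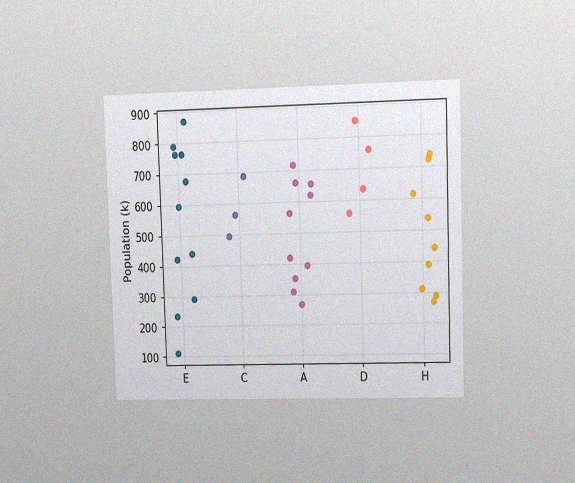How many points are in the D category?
4

The chart is viewed at a slight angle, with some photo noise. Counting the markers in the D column gives 4.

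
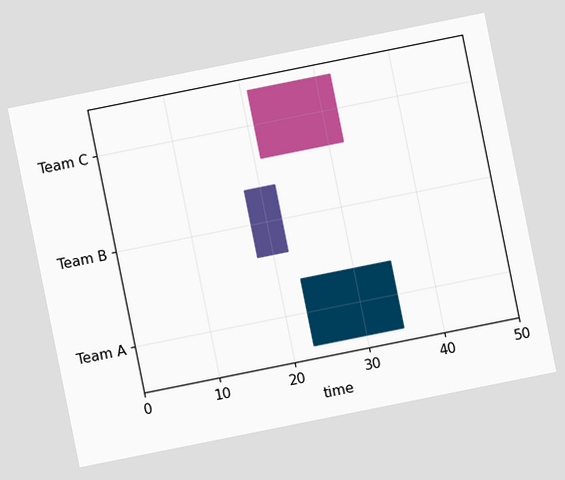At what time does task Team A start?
23

The chart is tilted about 11° counter-clockwise. The Team A bar begins at t=23.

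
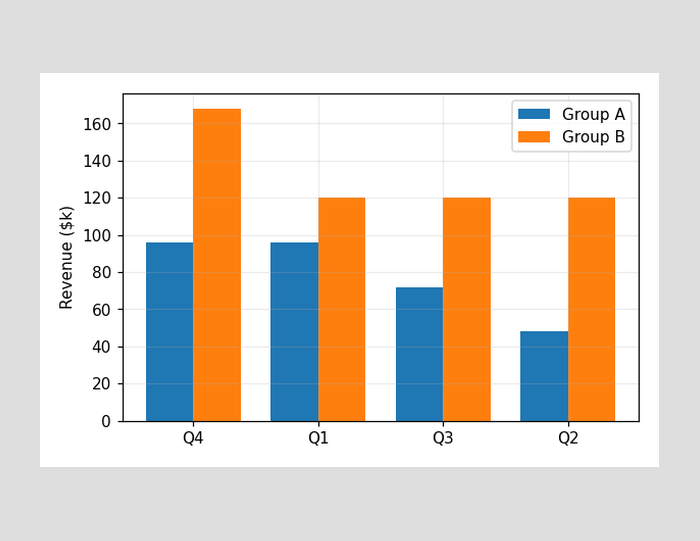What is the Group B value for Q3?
$120k

The Group B bar at Q3 reaches $120k on the y-axis.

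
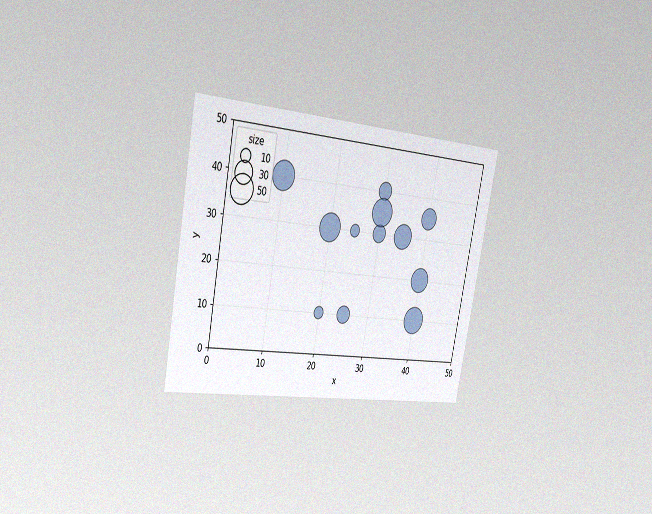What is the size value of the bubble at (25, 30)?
10

The chart is tilted about 11° clockwise and viewed slightly from the left, with some photo noise. Matching the bubble at (25, 30) against the size legend gives 10.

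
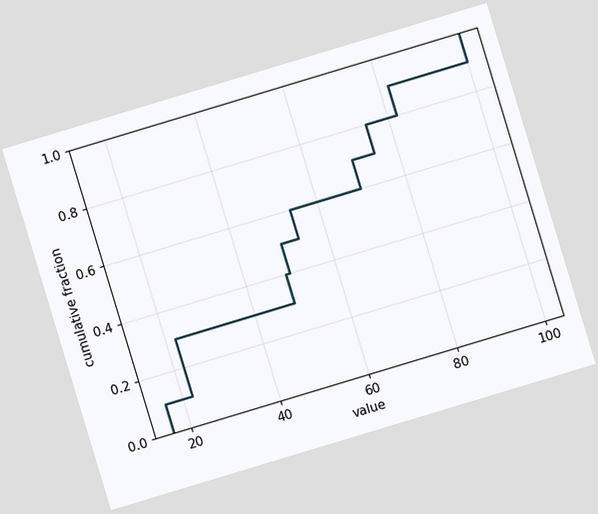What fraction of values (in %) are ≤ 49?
The chart is tilted about 17° counter-clockwise. At x=49 the ECDF step is at 40%.

40%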